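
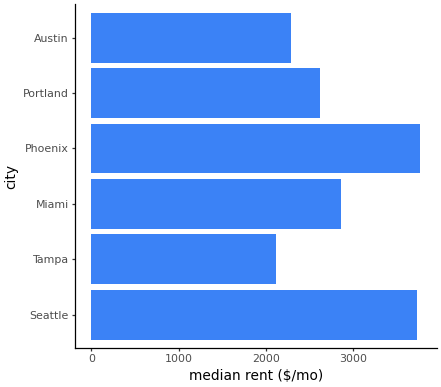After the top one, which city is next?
Seattle

Top 3: Phoenix ≈ 4000, Seattle ≈ 3500, Miami ≈ 3000.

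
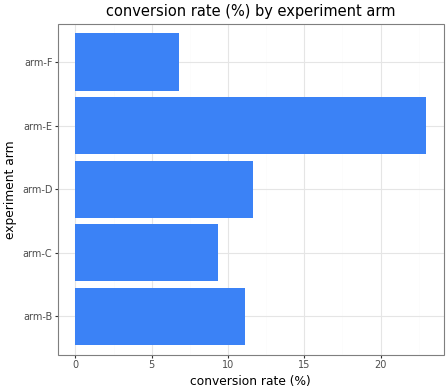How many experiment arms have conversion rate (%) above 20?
Above 20: arm-E.

1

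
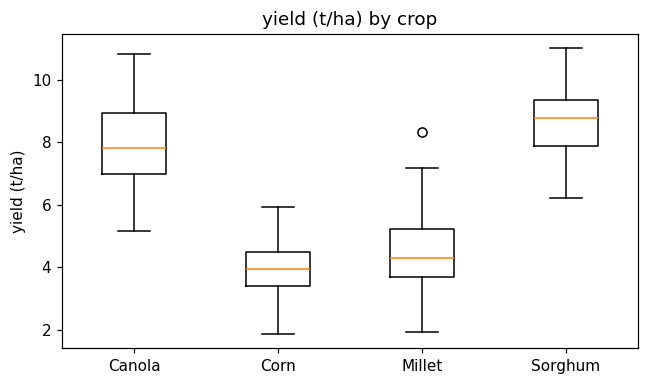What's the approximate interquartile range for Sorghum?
≈ 1.5

Q3 ≈ 9.5, Q1 ≈ 8.0; IQR ≈ 1.5.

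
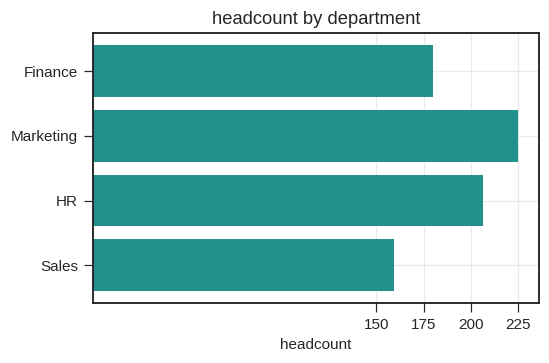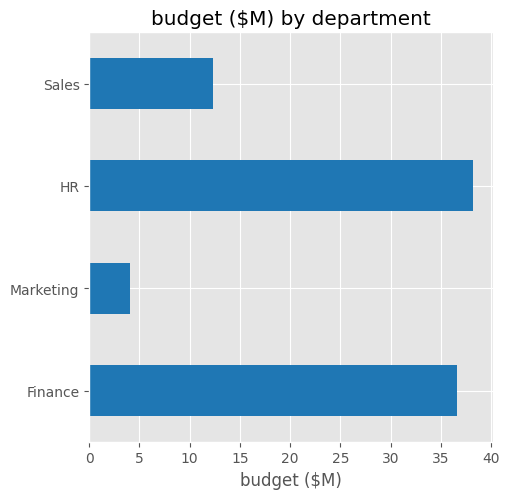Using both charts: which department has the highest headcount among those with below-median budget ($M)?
Chart 2 median budget ($M) ≈ 25; below-median departments: Marketing, Sales. Among those, Marketing has the highest headcount (≈ 225).

Marketing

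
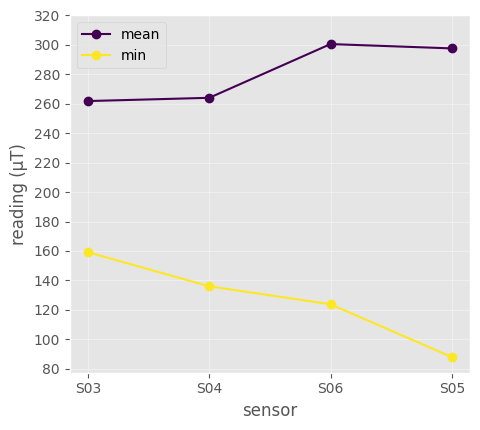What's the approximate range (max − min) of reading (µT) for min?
Max S03 ≈ 160, min S05 ≈ 80; range ≈ 80.

≈ 80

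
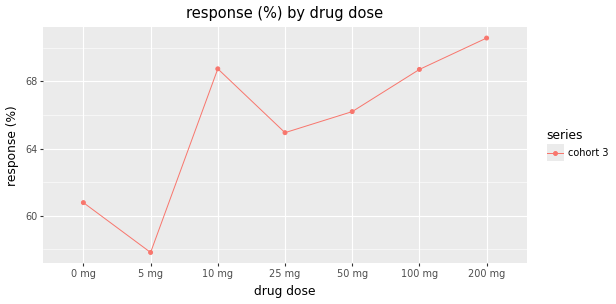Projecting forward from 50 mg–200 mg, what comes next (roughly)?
≈ 72

Last three: 66, 68, 70 → slope ≈ 2/step → next ≈ 72.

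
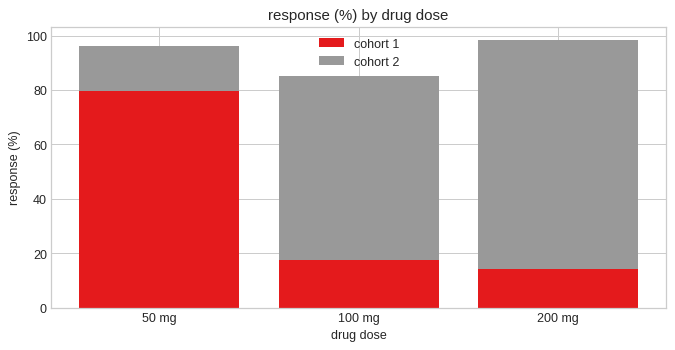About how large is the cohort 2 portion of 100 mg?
≈ 70

cohort 2 top ≈ 90, bottom ≈ 20; segment ≈ 70.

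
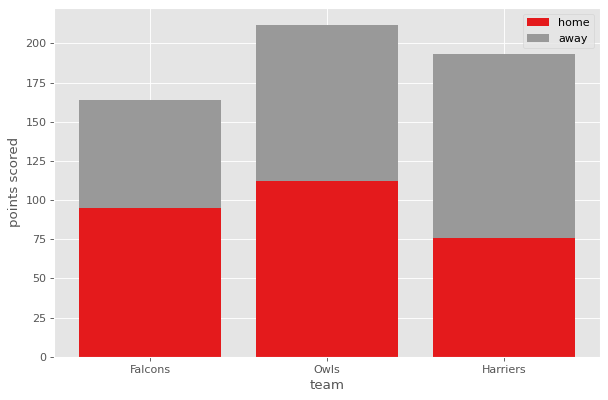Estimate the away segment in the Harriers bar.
away top ≈ 200, bottom ≈ 80; segment ≈ 120.

≈ 120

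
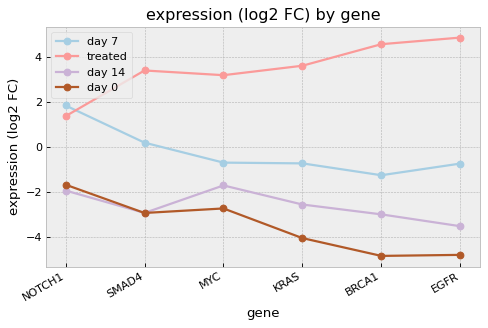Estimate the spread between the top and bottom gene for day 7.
Max NOTCH1 ≈ 2, min BRCA1 ≈ -1; range ≈ 3.

≈ 3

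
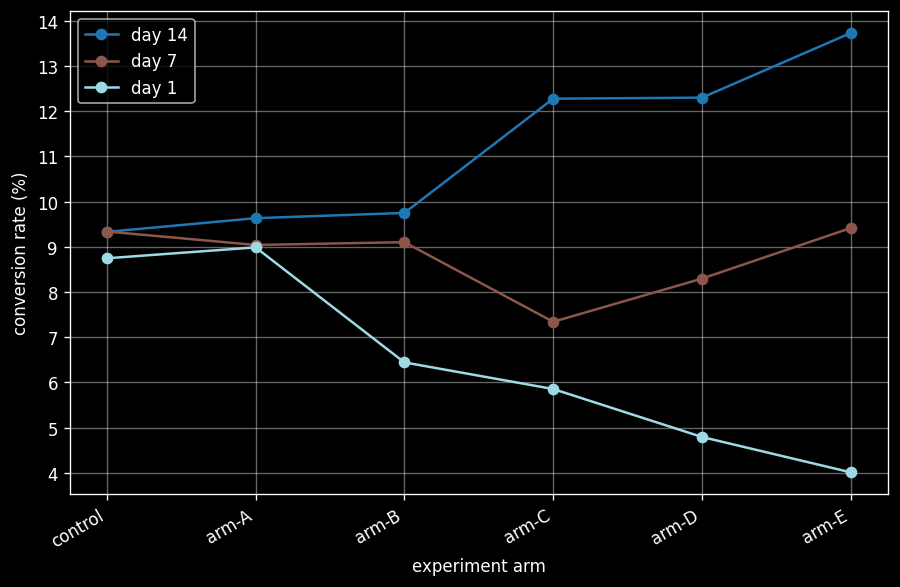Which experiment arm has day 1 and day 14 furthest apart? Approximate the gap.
arm-E, ≈ 10 %

arm-E: day 1 ≈ 4, day 14 ≈ 14 → gap ≈ 10. Next-largest (arm-D) is only ≈ 7.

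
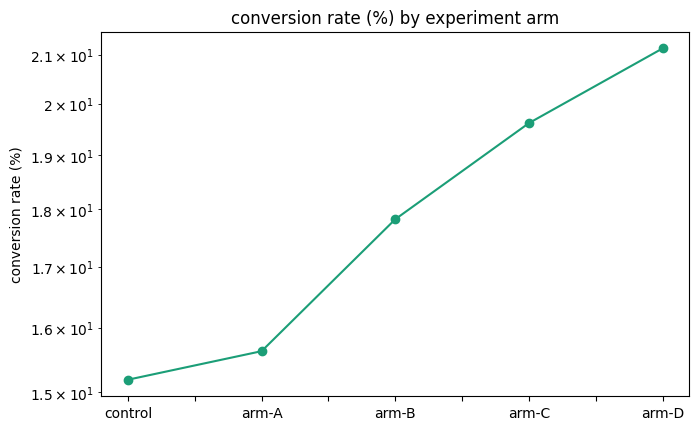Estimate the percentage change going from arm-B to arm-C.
≈ +8.3%

arm-B ≈ 18.0, arm-C ≈ 19.5; (19.5 − 18.0) / 18.0 ≈ +8.3%.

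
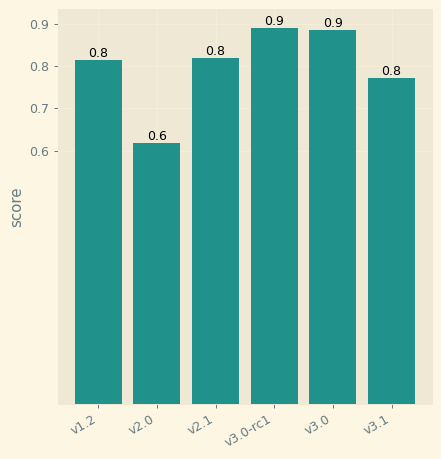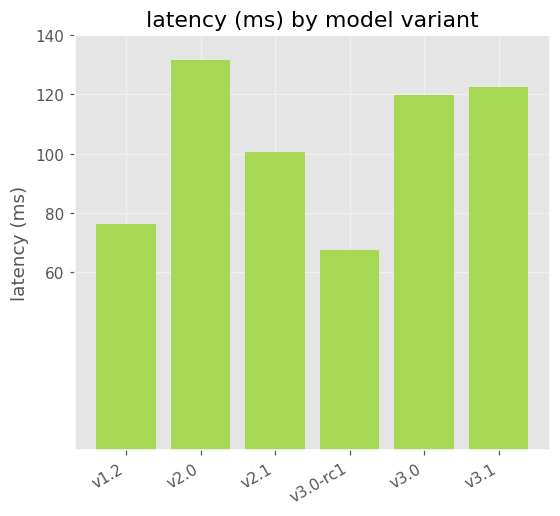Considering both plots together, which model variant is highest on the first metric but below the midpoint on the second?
Chart 2 median latency (ms) ≈ 120; below-median model variants: v1.2, v2.1, v3.0-rc1. Among those, v3.0-rc1 has the highest score (≈ 0.9).

v3.0-rc1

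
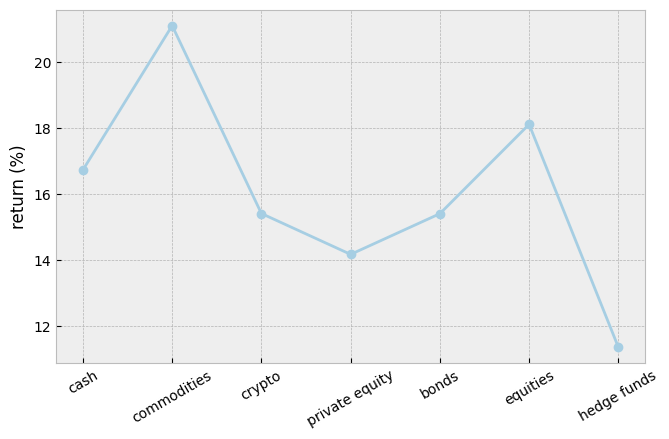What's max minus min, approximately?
Max commodities ≈ 21, min hedge funds ≈ 11; range ≈ 10.

≈ 10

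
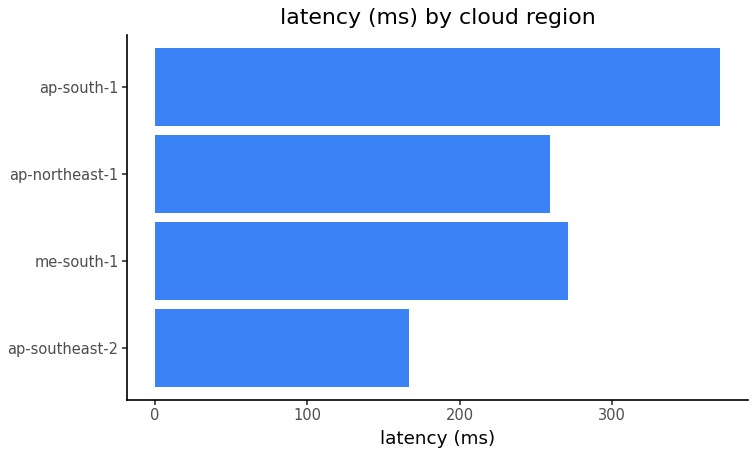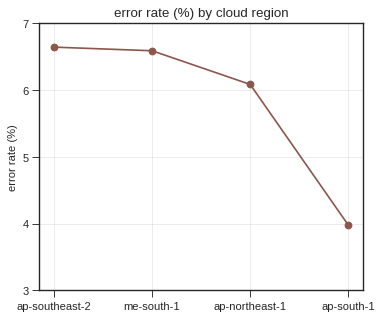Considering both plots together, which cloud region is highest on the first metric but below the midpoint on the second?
Chart 2 median error rate (%) ≈ 6; below-median cloud regions: ap-northeast-1, ap-south-1. Among those, ap-south-1 has the highest latency (ms) (≈ 350).

ap-south-1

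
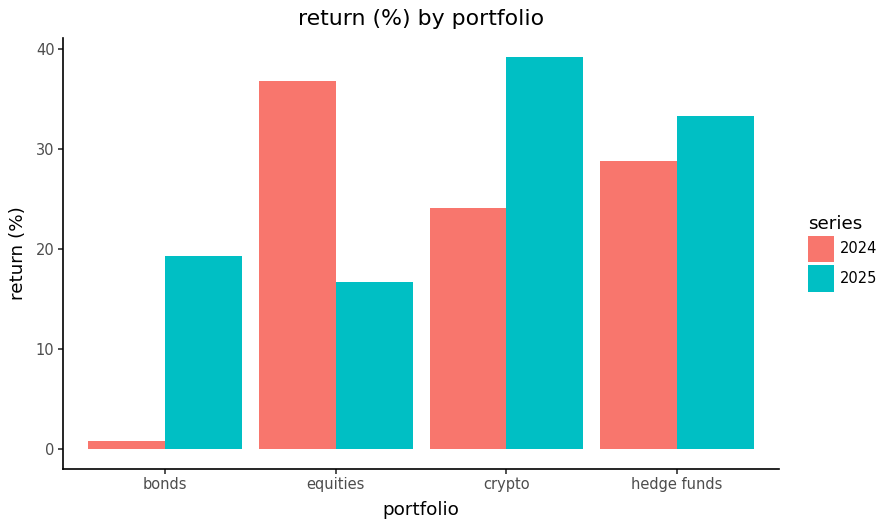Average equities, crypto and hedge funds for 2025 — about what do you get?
(15 + 40 + 35) / 3 ≈ 30.

≈ 30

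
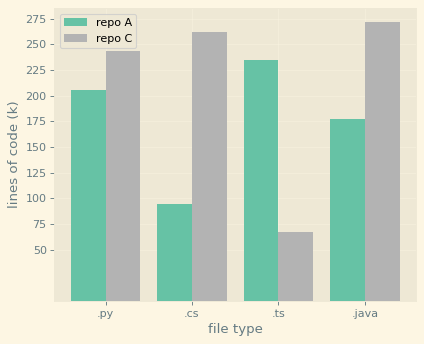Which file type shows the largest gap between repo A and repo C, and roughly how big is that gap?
.cs: repo A ≈ 100, repo C ≈ 275 → gap ≈ 175. Next-largest (.ts) is only ≈ 150.

.cs, ≈ 175 k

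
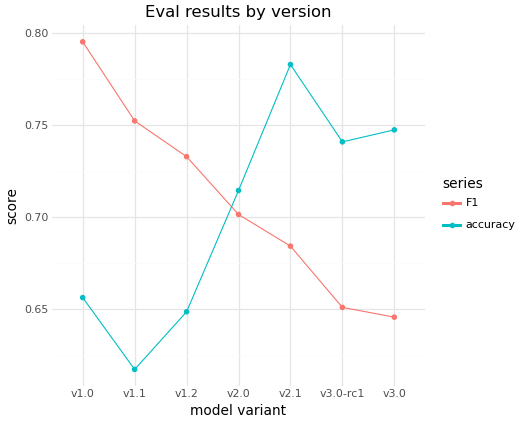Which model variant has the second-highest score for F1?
v1.1

Top 3 for F1: v1.0 ≈ 0.80, v1.1 ≈ 0.76, v1.2 ≈ 0.74.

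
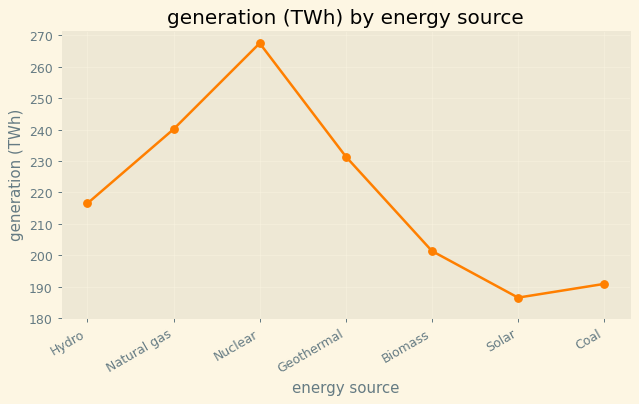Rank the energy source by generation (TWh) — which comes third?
Geothermal

Top 4: Nuclear ≈ 270, Natural gas ≈ 240, Geothermal ≈ 230, Hydro ≈ 220.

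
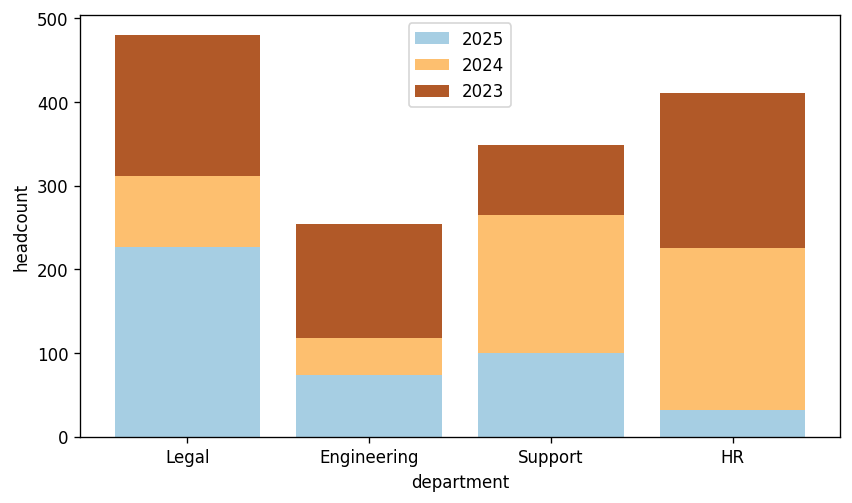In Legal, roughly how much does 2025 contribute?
≈ 250

2025 top ≈ 250, bottom ≈ 0; segment ≈ 250.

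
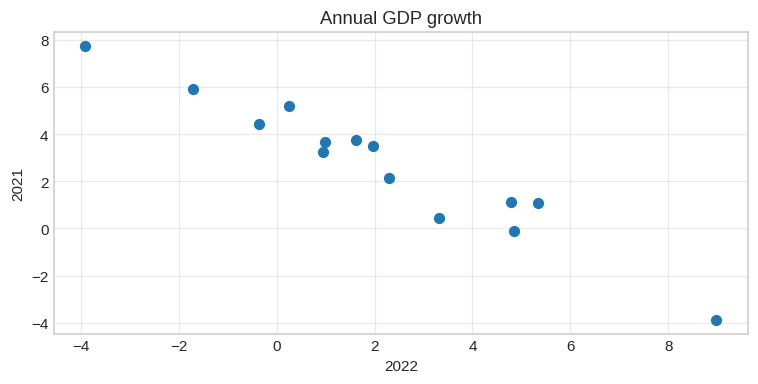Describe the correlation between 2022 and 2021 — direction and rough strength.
negative, strong

Points are negatively correlated; strong (|r| ≈ 1.0).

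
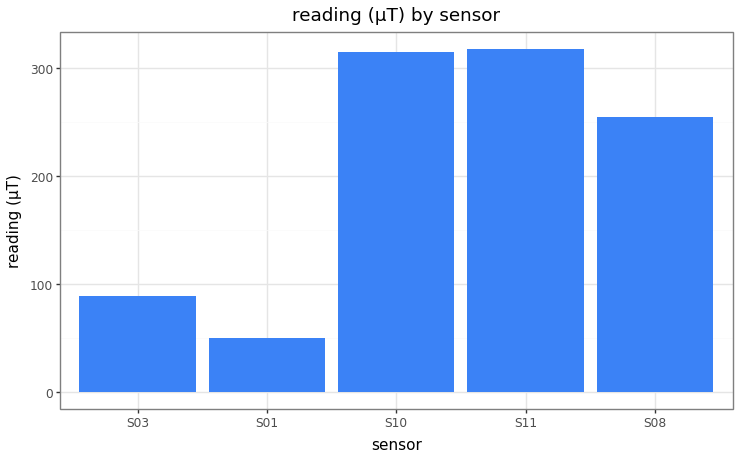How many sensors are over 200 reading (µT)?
Above 200: S10, S11, S08.

3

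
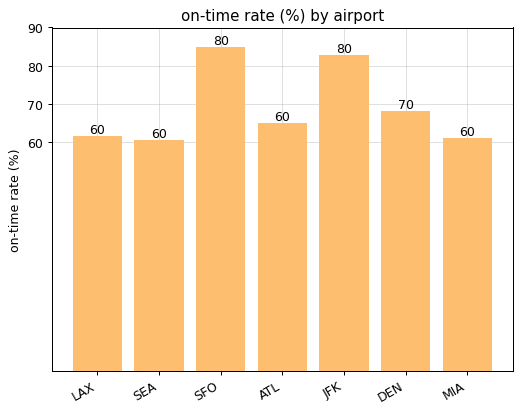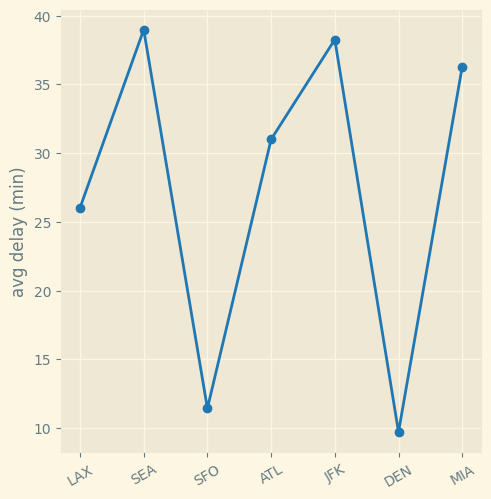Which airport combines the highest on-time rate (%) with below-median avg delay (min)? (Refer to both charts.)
SFO

Chart 2 median avg delay (min) ≈ 30; below-median airports: LAX, SFO, DEN. Among those, SFO has the highest on-time rate (%) (≈ 80).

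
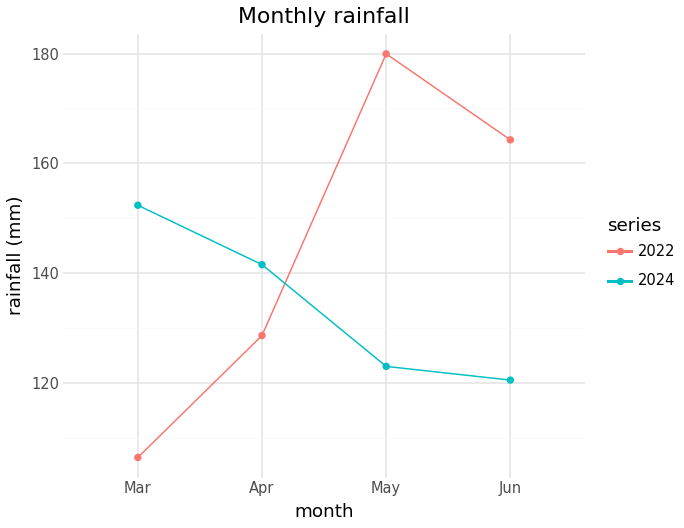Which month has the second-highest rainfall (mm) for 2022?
Jun

Top 3 for 2022: May ≈ 180, Jun ≈ 160, Apr ≈ 130.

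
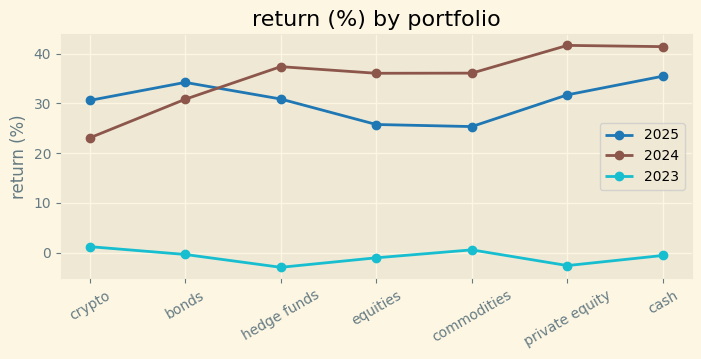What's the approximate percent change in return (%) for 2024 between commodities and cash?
≈ +14.3%

commodities ≈ 35, cash ≈ 40; (40 − 35) / 35 ≈ +14.3%.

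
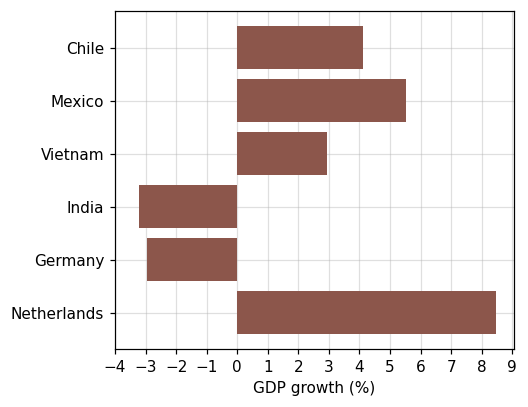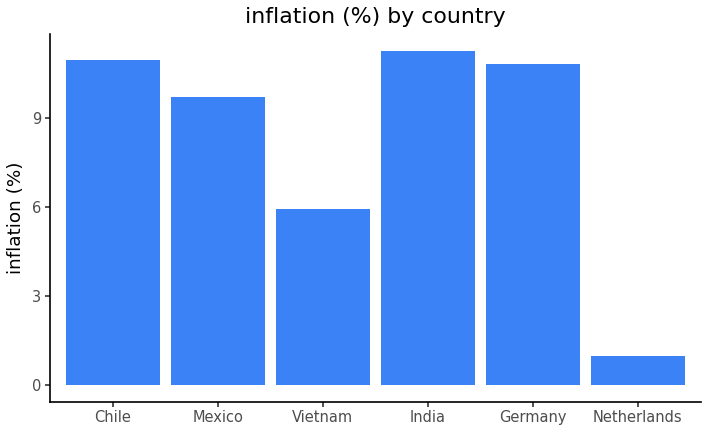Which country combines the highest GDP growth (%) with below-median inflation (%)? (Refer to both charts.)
Netherlands

Chart 2 median inflation (%) ≈ 10; below-median countries: Mexico, Vietnam, Netherlands. Among those, Netherlands has the highest GDP growth (%) (≈ 8).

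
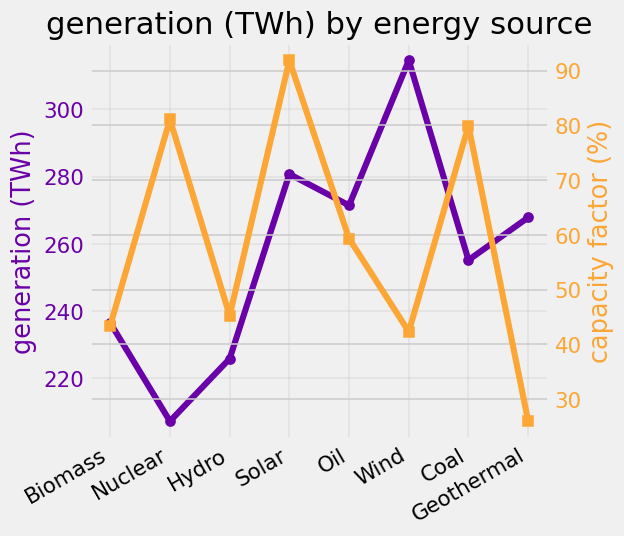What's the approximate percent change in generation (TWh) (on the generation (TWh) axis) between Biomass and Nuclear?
≈ -12.5%

Biomass ≈ 240, Nuclear ≈ 210; (210 − 240) / 240 ≈ -12.5%.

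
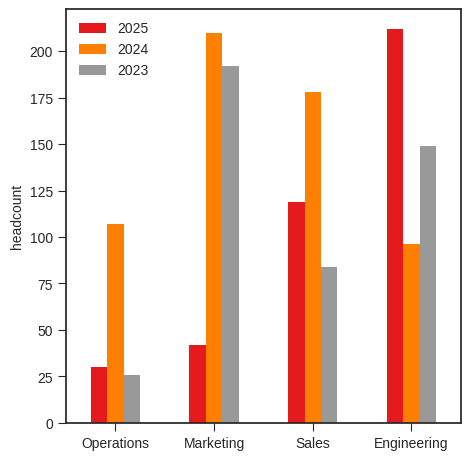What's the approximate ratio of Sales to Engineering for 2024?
Sales ≈ 180, Engineering ≈ 100; 180/100 ≈ 1.8.

≈ 1.8×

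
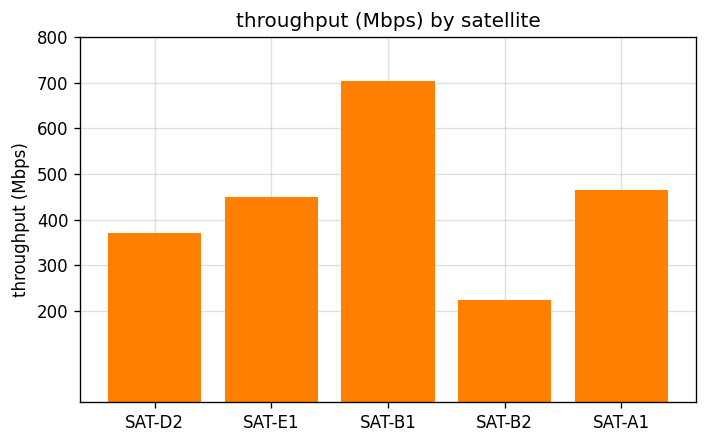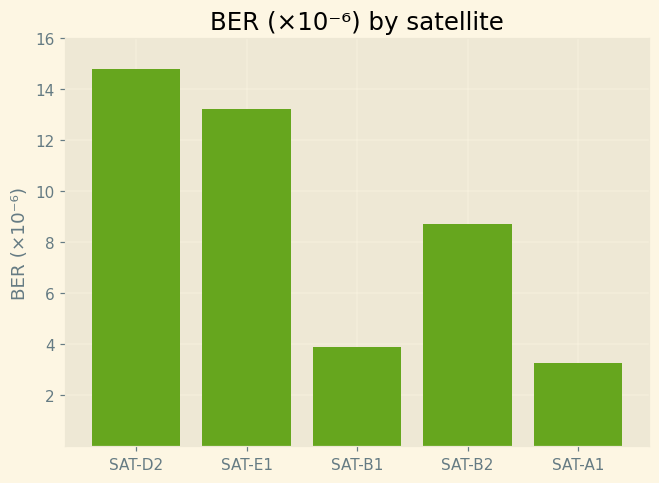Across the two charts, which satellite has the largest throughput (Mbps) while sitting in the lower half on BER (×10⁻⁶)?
Chart 2 median BER (×10⁻⁶) ≈ 8; below-median satellites: SAT-B1, SAT-A1. Among those, SAT-B1 has the highest throughput (Mbps) (≈ 700).

SAT-B1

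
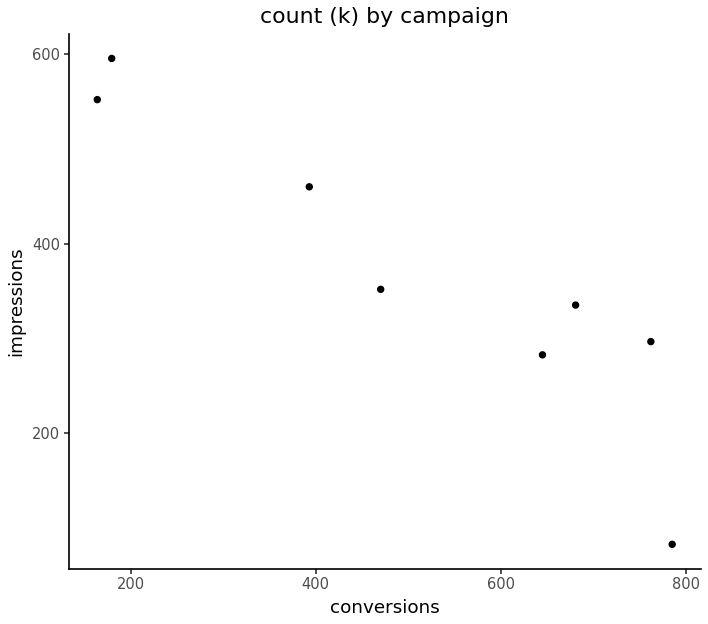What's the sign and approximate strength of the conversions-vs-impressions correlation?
Points are negatively correlated; strong (|r| ≈ 0.9).

negative, strong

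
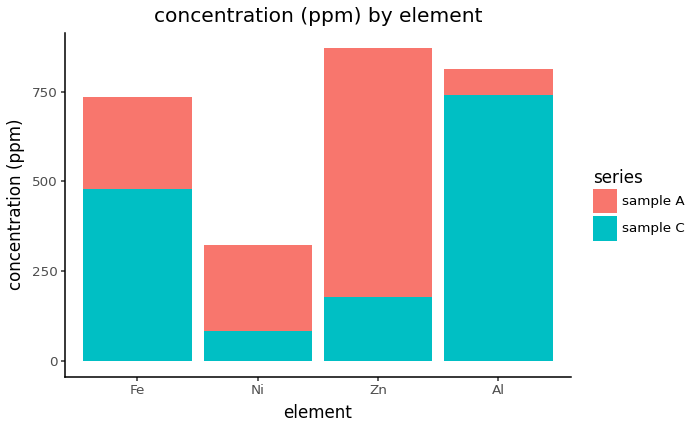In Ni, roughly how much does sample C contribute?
sample C top ≈ 100, bottom ≈ 0; segment ≈ 100.

≈ 100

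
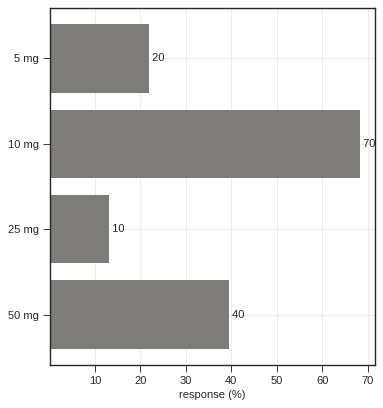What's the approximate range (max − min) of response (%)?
≈ 60

Max 10 mg ≈ 70, min 25 mg ≈ 10; range ≈ 60.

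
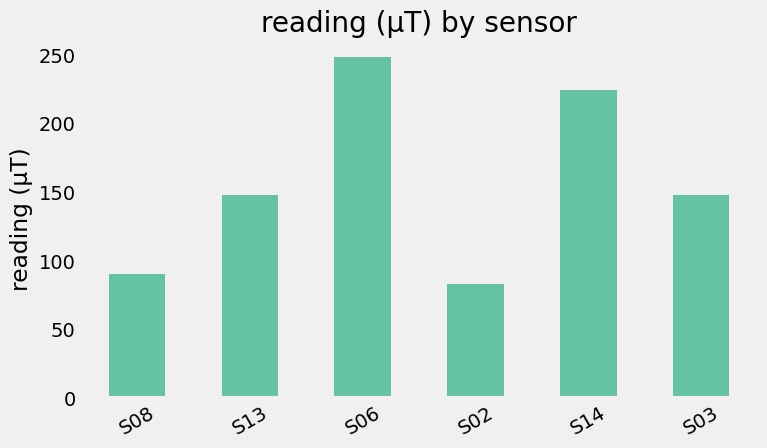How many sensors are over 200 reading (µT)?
2

Above 200: S06, S14.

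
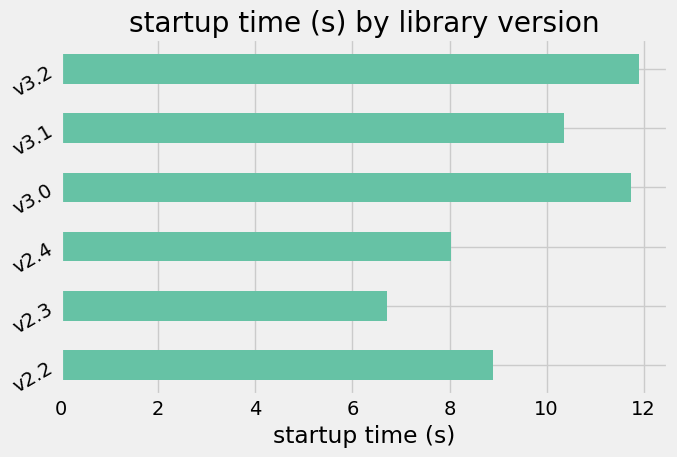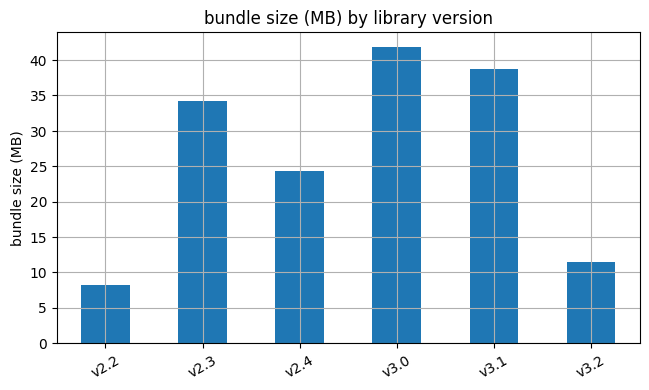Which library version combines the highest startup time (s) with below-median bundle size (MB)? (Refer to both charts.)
Chart 2 median bundle size (MB) ≈ 30; below-median library versions: v2.2, v2.4, v3.2. Among those, v3.2 has the highest startup time (s) (≈ 12).

v3.2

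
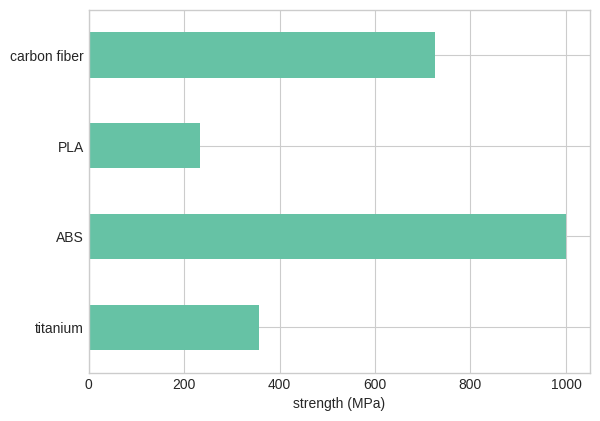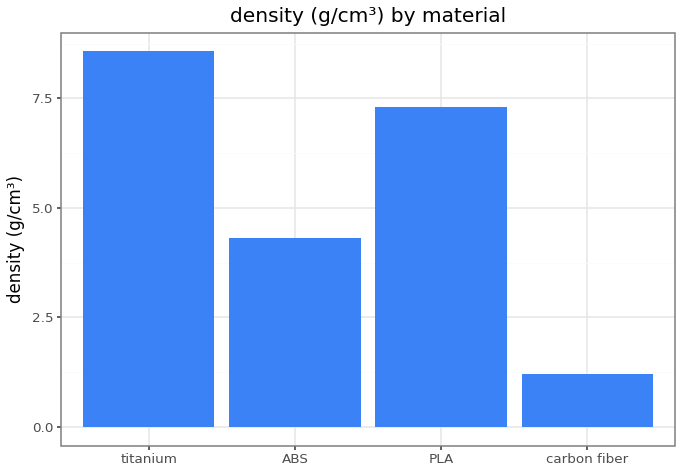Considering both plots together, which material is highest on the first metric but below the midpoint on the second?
ABS

Chart 2 median density (g/cm³) ≈ 6; below-median materials: ABS, carbon fiber. Among those, ABS has the highest strength (MPa) (≈ 1000).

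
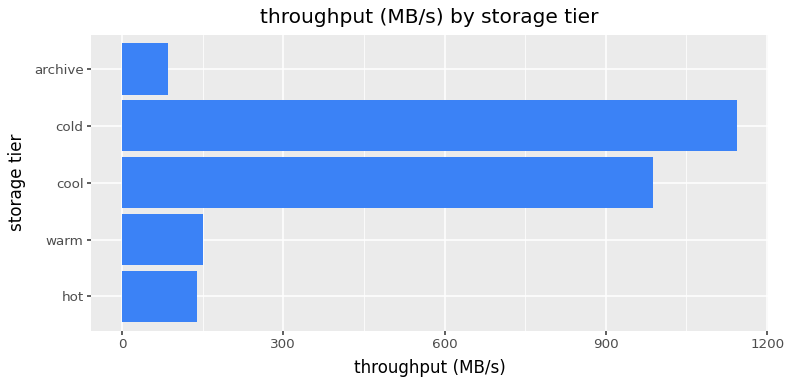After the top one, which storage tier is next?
cool

Top 3: cold ≈ 1100, cool ≈ 1000, warm ≈ 200.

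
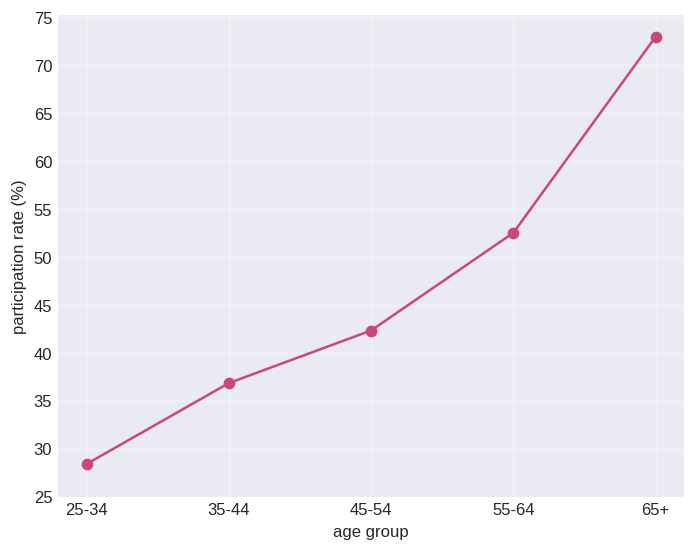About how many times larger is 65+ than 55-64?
65+ ≈ 75, 55-64 ≈ 55; 75/55 ≈ 1.36.

≈ 1.36×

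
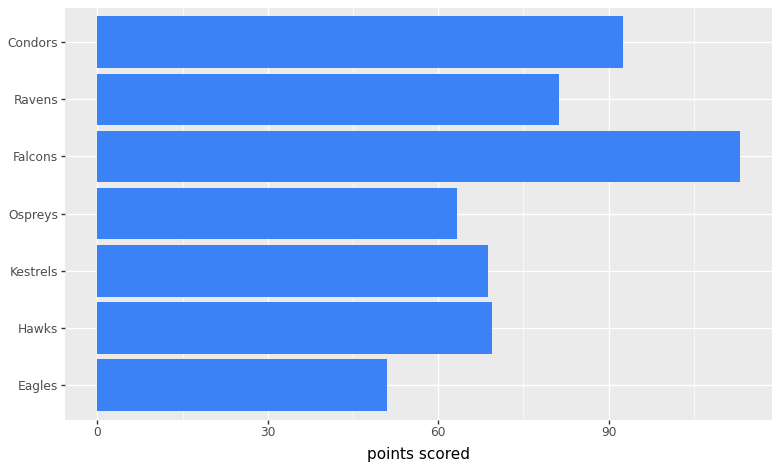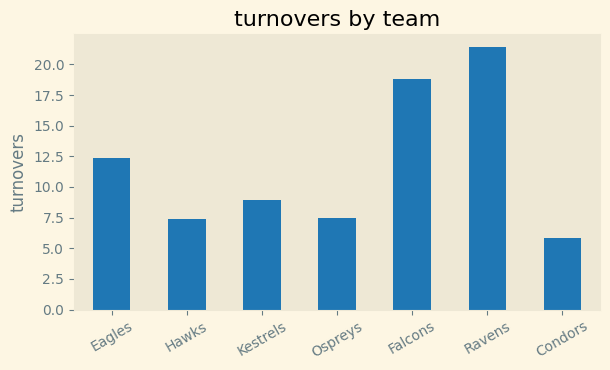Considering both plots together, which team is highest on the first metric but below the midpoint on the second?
Chart 2 median turnovers ≈ 8; below-median teams: Hawks, Ospreys, Condors. Among those, Condors has the highest points scored (≈ 100).

Condors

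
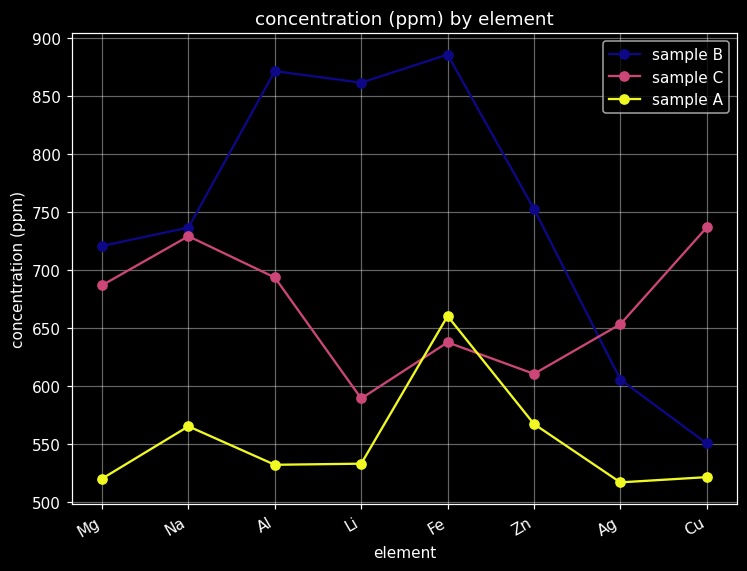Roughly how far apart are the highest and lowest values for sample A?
Max Fe ≈ 650, min Ag ≈ 500; range ≈ 150.

≈ 150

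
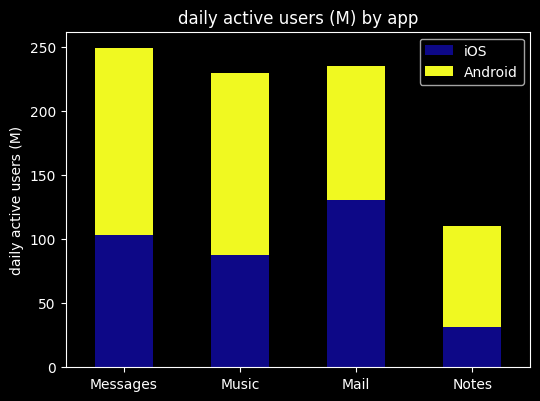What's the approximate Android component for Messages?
Android top ≈ 250, bottom ≈ 100; segment ≈ 150.

≈ 150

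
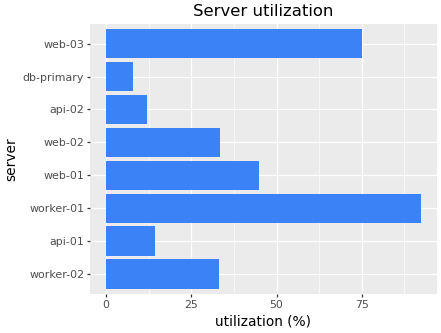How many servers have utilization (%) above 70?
2

Above 70: worker-01, web-03.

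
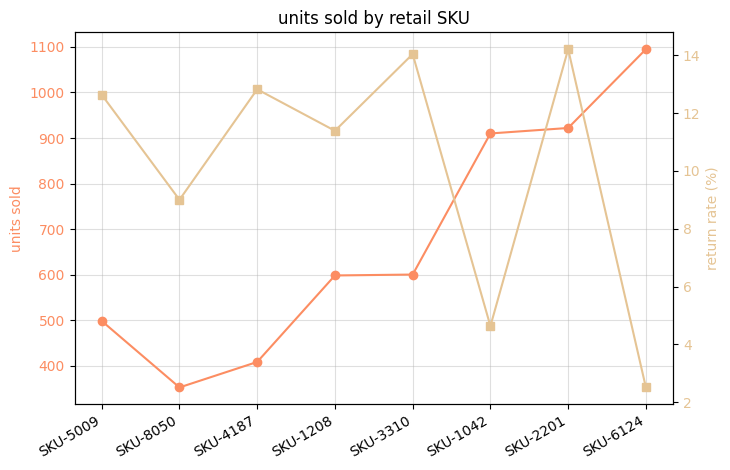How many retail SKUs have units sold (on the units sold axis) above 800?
3

Above 800: SKU-1042, SKU-2201, SKU-6124.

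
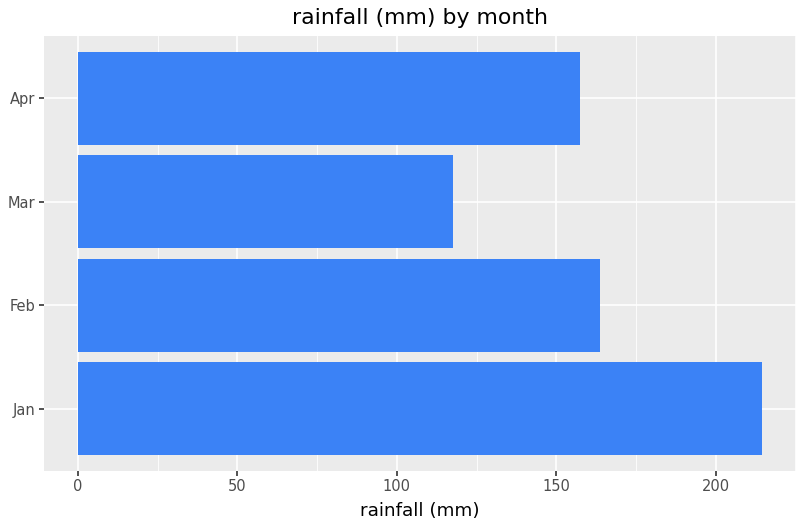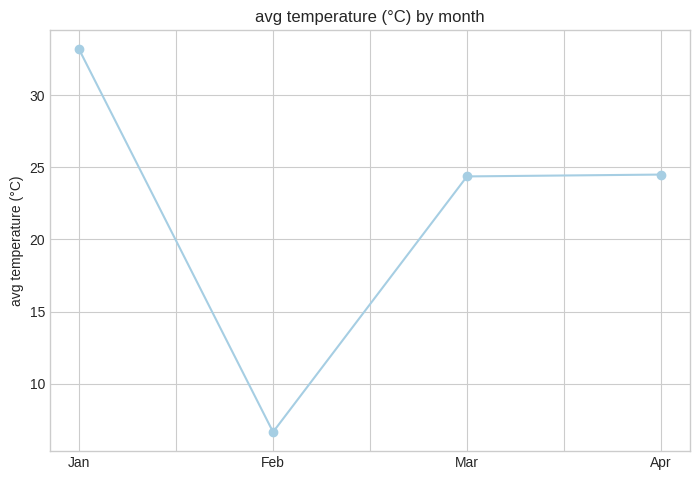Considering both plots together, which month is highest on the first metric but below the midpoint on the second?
Feb

Chart 2 median avg temperature (°C) ≈ 25; below-median months: Feb, Mar. Among those, Feb has the highest rainfall (mm) (≈ 160).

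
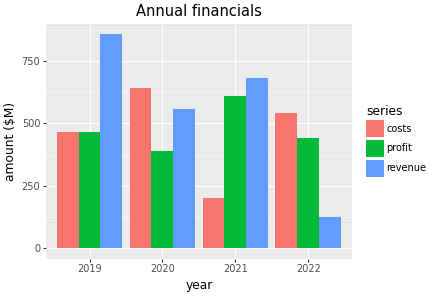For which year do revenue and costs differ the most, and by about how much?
2021: revenue ≈ 700, costs ≈ 200 → gap ≈ 500. Next-largest (2022) is only ≈ 400.

2021, ≈ 500 $M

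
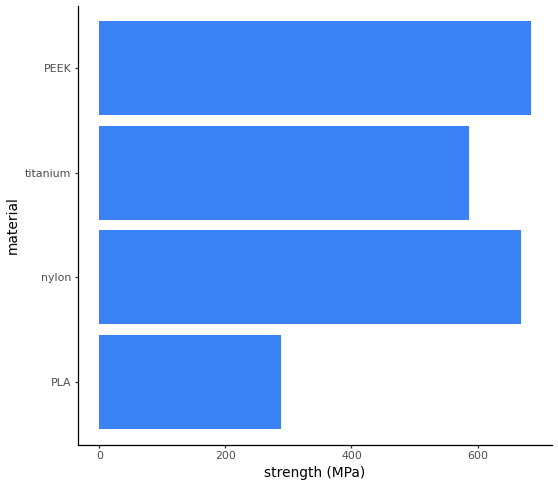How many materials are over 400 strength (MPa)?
3

Above 400: nylon, titanium, PEEK.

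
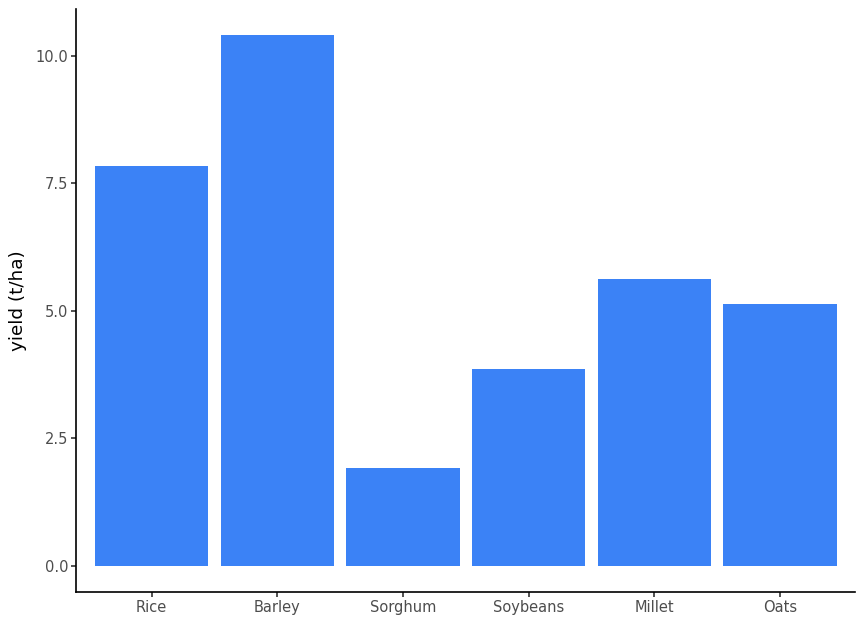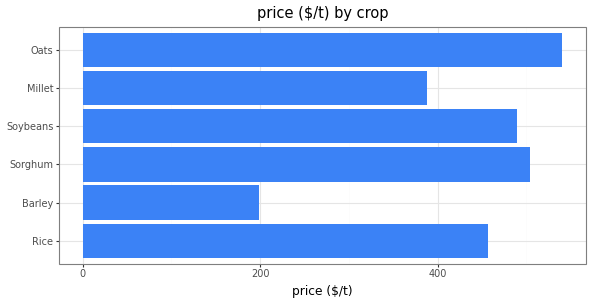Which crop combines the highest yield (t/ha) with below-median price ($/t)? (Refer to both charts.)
Barley

Chart 2 median price ($/t) ≈ 450; below-median crops: Rice, Barley, Millet. Among those, Barley has the highest yield (t/ha) (≈ 10).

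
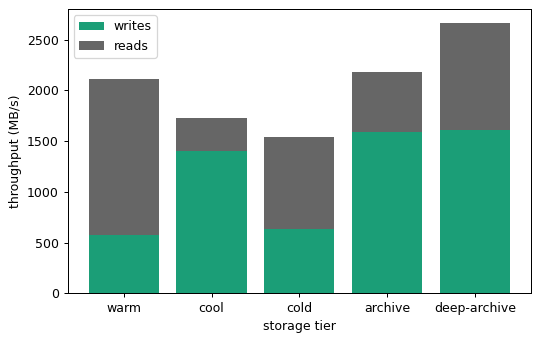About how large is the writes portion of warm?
writes top ≈ 500, bottom ≈ 0; segment ≈ 500.

≈ 500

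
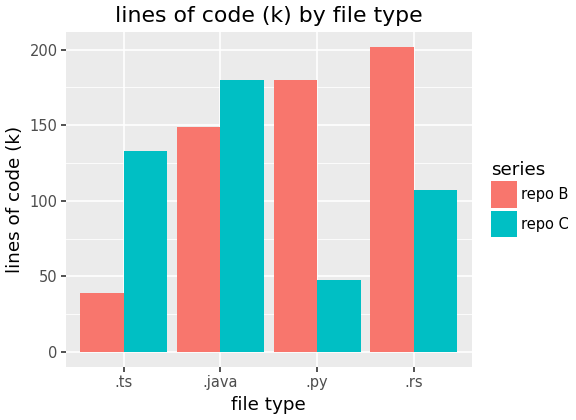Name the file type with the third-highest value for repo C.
Top 4 for repo C: .java ≈ 180, .ts ≈ 140, .rs ≈ 100, .py ≈ 40.

.rs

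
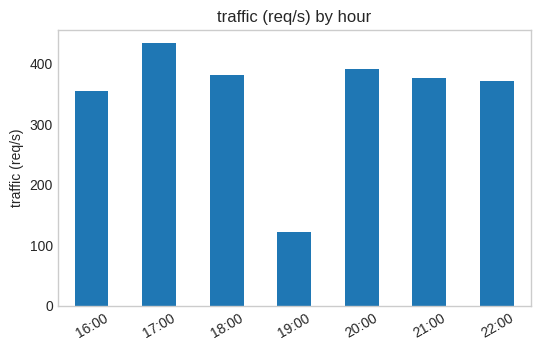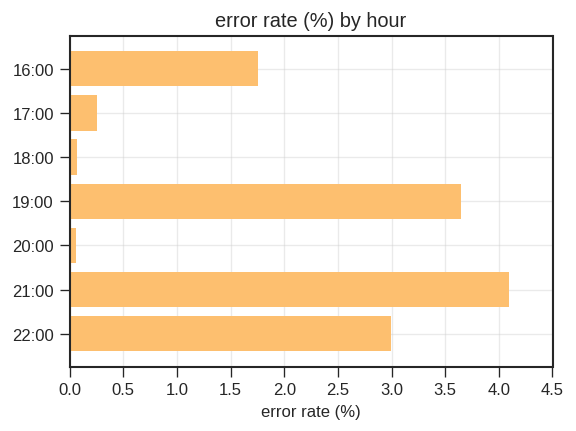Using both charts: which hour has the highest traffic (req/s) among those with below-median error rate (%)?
Chart 2 median error rate (%) ≈ 2; below-median hours: 17:00, 18:00, 20:00. Among those, 17:00 has the highest traffic (req/s) (≈ 450).

17:00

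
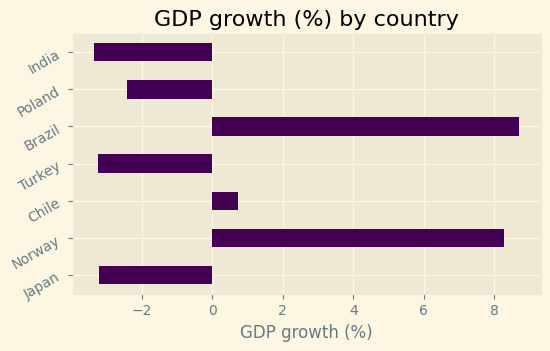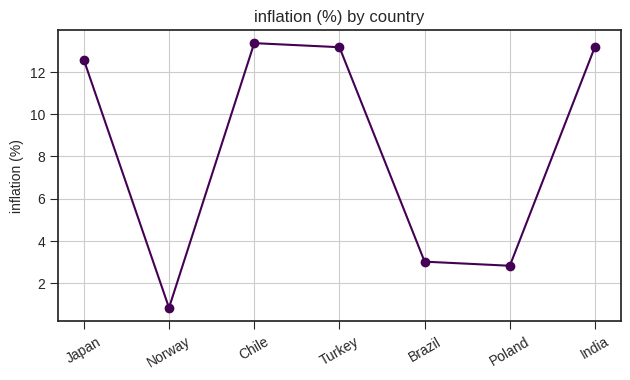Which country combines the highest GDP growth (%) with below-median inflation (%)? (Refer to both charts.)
Chart 2 median inflation (%) ≈ 12; below-median countries: Norway, Brazil, Poland. Among those, Brazil has the highest GDP growth (%) (≈ 9).

Brazil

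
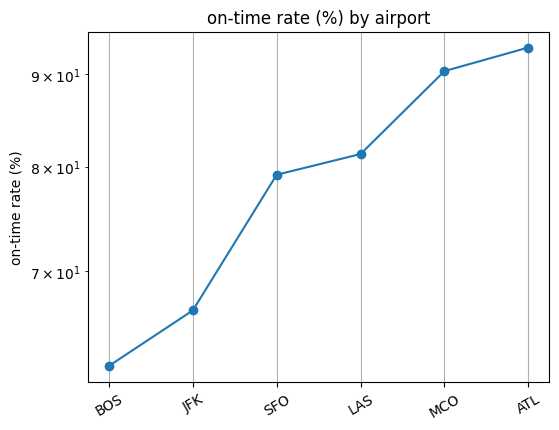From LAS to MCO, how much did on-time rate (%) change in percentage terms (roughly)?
≈ +12.5%

LAS ≈ 80, MCO ≈ 90; (90 − 80) / 80 ≈ +12.5%.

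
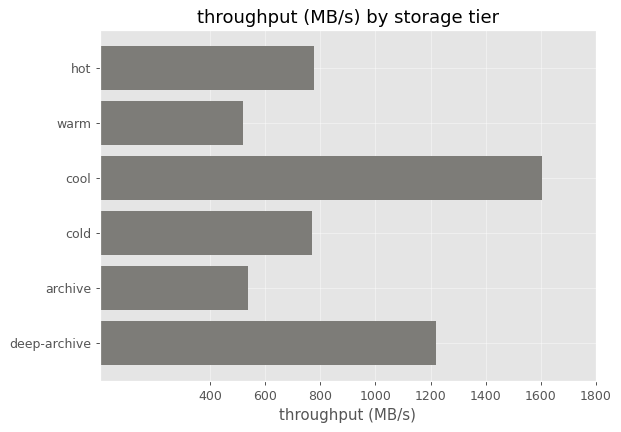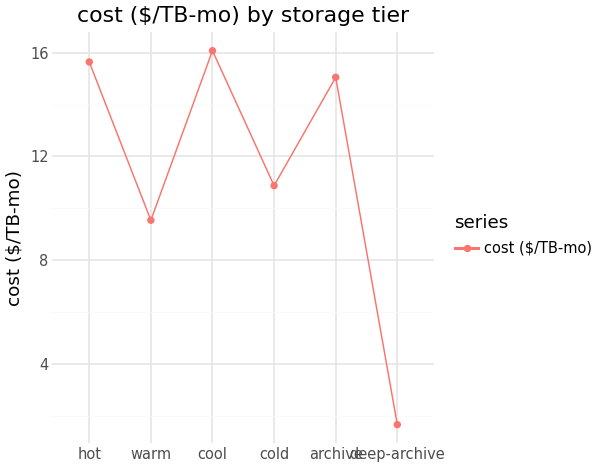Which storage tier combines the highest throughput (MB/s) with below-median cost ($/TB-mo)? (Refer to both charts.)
Chart 2 median cost ($/TB-mo) ≈ 12; below-median storage tiers: warm, cold, deep-archive. Among those, deep-archive has the highest throughput (MB/s) (≈ 1200).

deep-archive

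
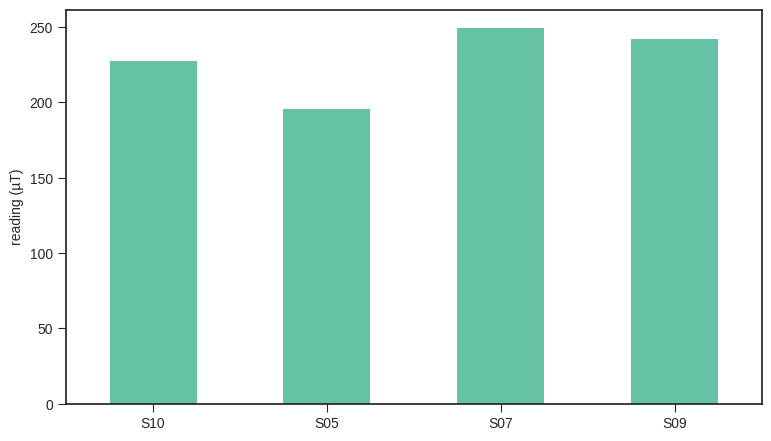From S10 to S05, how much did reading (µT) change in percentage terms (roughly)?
≈ -11.1%

S10 ≈ 225, S05 ≈ 200; (200 − 225) / 225 ≈ -11.1%.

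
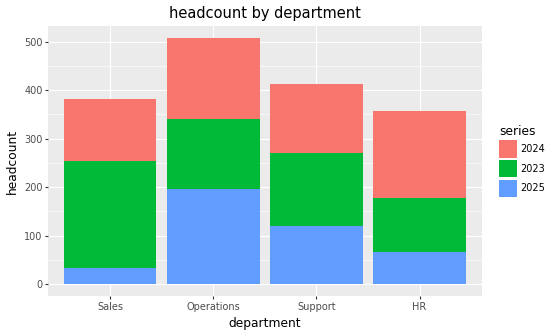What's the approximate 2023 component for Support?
2023 top ≈ 250, bottom ≈ 100; segment ≈ 150.

≈ 150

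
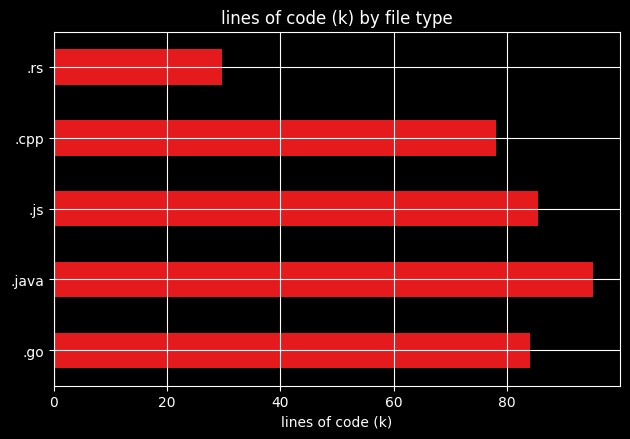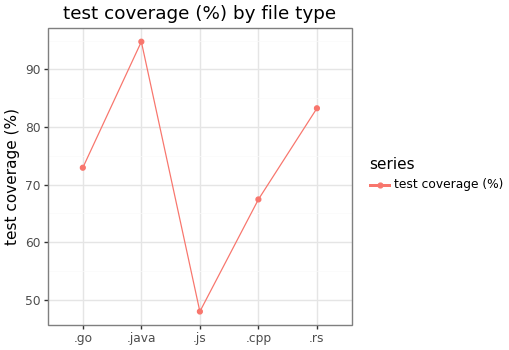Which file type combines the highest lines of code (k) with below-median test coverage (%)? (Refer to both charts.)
Chart 2 median test coverage (%) ≈ 70; below-median file types: .js, .cpp. Among those, .js has the highest lines of code (k) (≈ 90).

.js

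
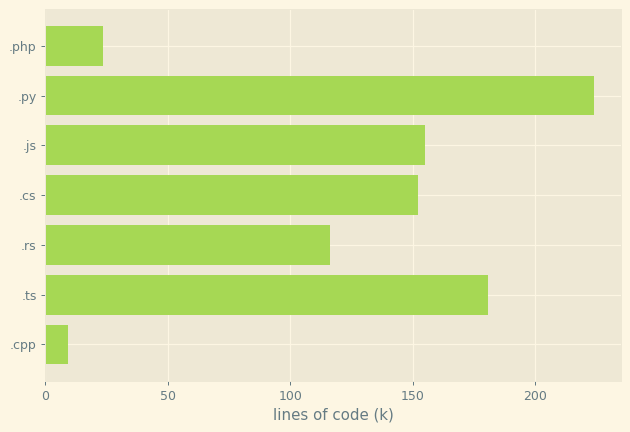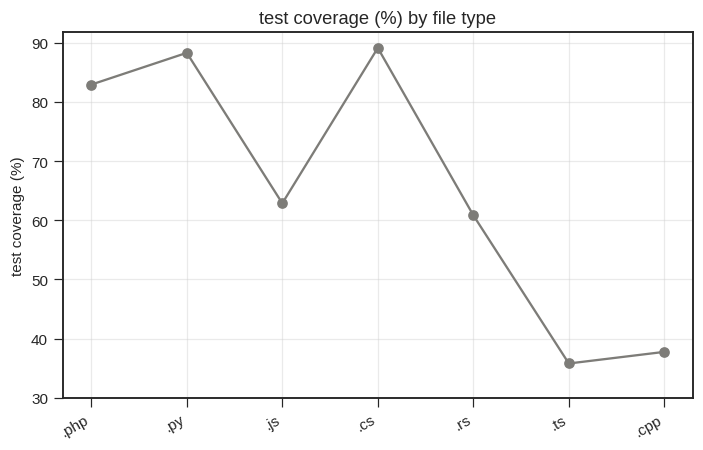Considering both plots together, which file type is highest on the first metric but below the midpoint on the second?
.ts

Chart 2 median test coverage (%) ≈ 60; below-median file types: .rs, .ts, .cpp. Among those, .ts has the highest lines of code (k) (≈ 175).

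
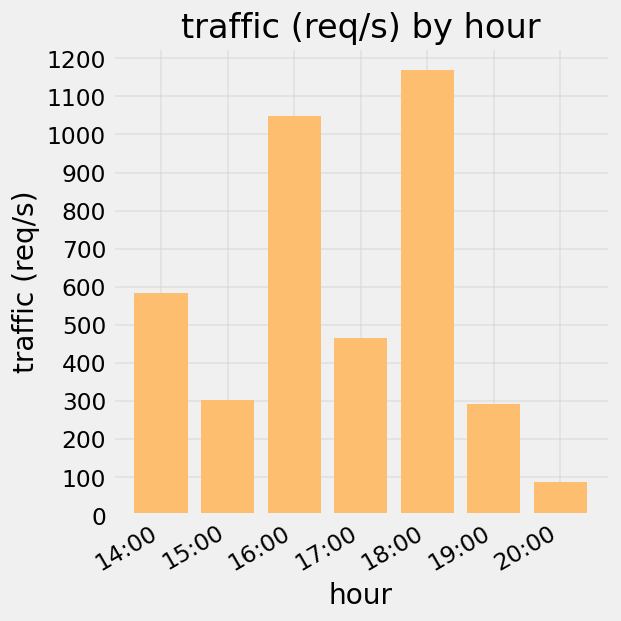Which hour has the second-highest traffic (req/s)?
Top 3: 18:00 ≈ 1200, 16:00 ≈ 1000, 14:00 ≈ 600.

16:00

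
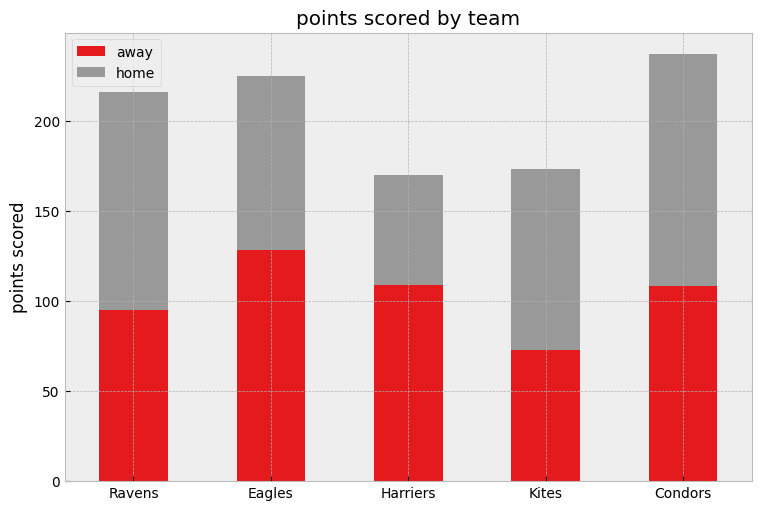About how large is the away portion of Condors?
away top ≈ 100, bottom ≈ 0; segment ≈ 100.

≈ 100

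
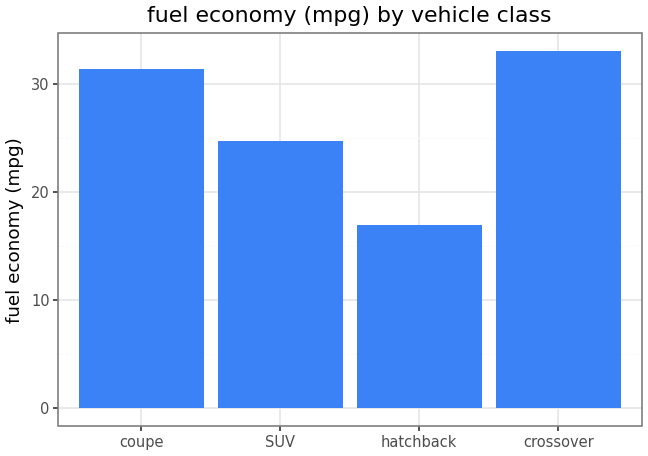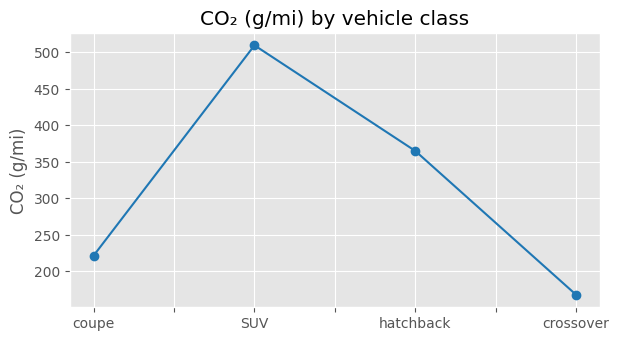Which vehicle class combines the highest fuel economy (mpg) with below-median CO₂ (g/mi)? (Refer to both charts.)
Chart 2 median CO₂ (g/mi) ≈ 300; below-median vehicle classes: coupe, crossover. Among those, crossover has the highest fuel economy (mpg) (≈ 35).

crossover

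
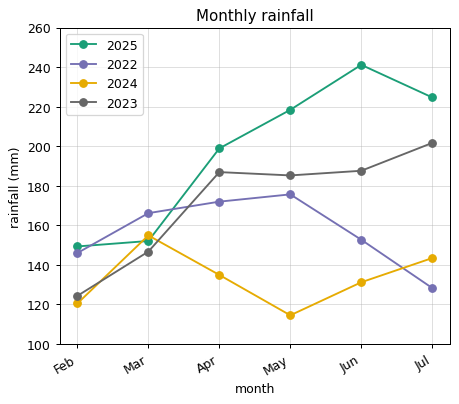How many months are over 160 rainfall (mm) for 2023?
Above 160: Apr, May, Jun, Jul.

4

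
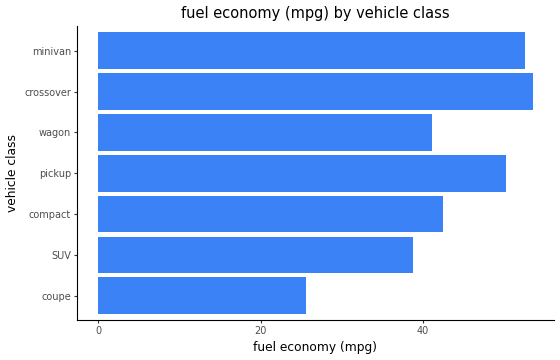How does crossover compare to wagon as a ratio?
≈ 1.38×

crossover ≈ 55, wagon ≈ 40; 55/40 ≈ 1.38.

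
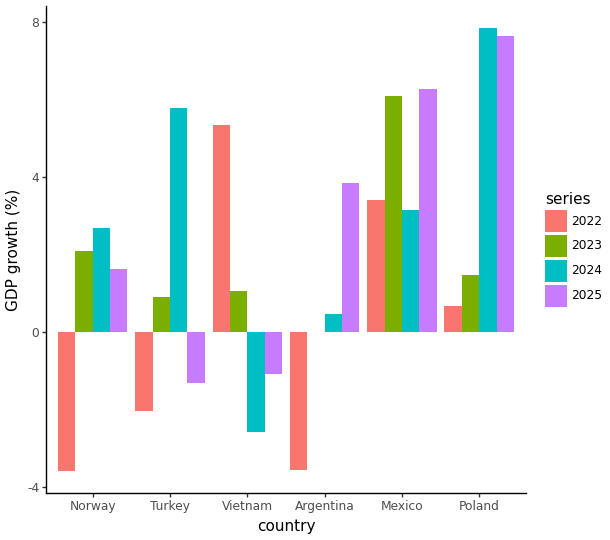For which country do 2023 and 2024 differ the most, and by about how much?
Poland, ≈ 7 %

Poland: 2023 ≈ 1, 2024 ≈ 8 → gap ≈ 7. Next-largest (Turkey) is only ≈ 5.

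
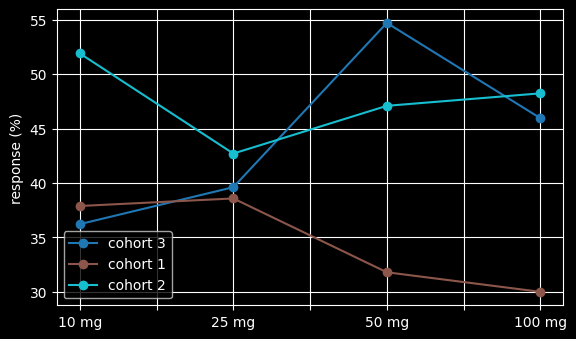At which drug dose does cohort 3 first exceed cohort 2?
50 mg

25 mg: cohort 3 ≈ 40 vs cohort 2 ≈ 45 (not yet); 50 mg: cohort 3 ≈ 55 vs cohort 2 ≈ 45 (first crossover).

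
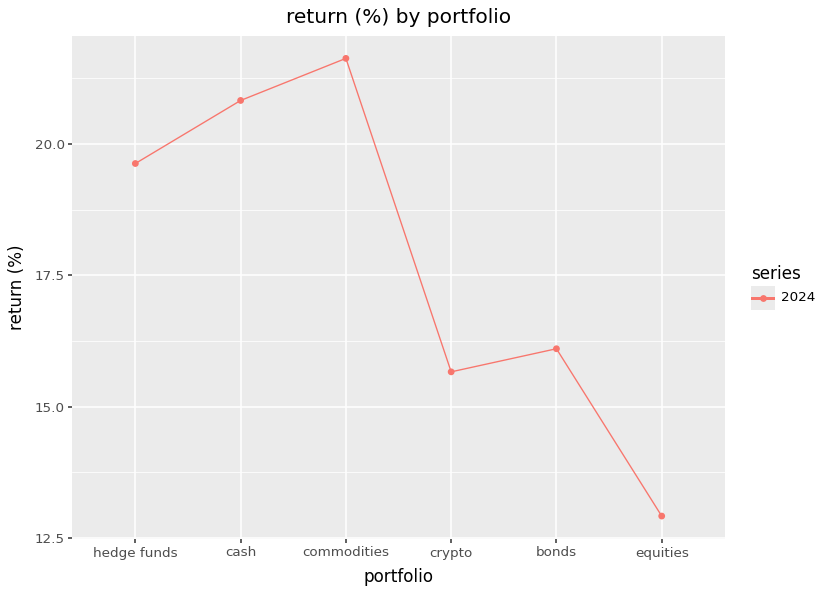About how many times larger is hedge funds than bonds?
≈ 1.25×

hedge funds ≈ 20, bonds ≈ 16; 20/16 ≈ 1.25.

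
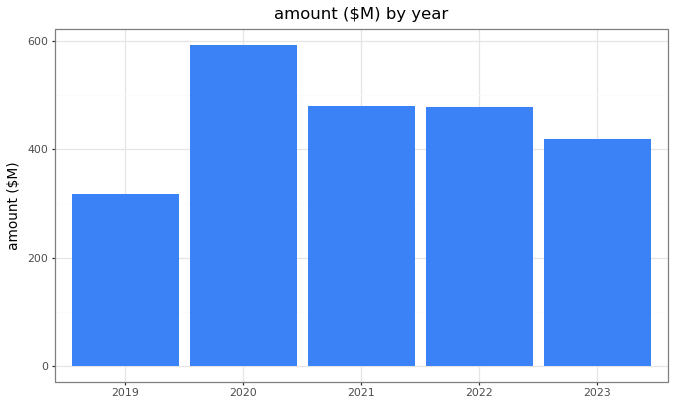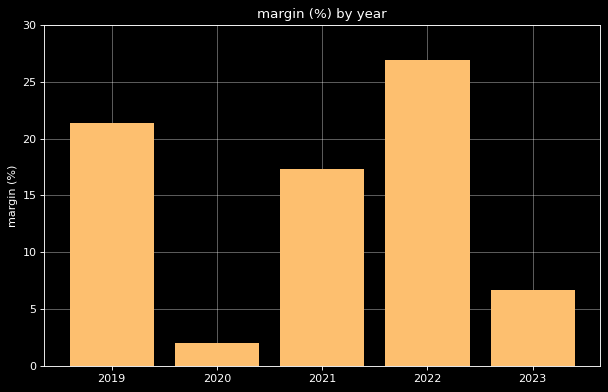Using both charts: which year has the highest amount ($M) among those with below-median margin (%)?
2020

Chart 2 median margin (%) ≈ 15; below-median years: 2020, 2023. Among those, 2020 has the highest amount ($M) (≈ 600).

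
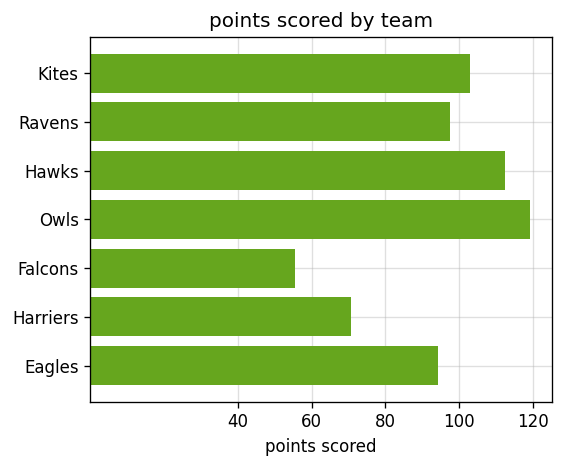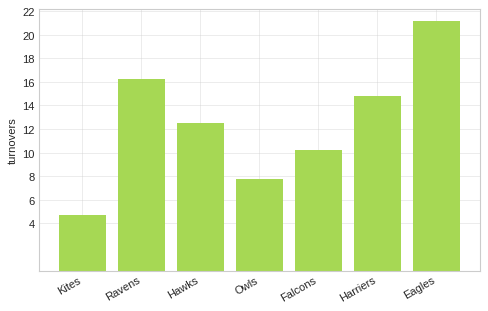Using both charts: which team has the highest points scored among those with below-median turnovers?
Owls

Chart 2 median turnovers ≈ 12; below-median teams: Kites, Owls, Falcons. Among those, Owls has the highest points scored (≈ 120).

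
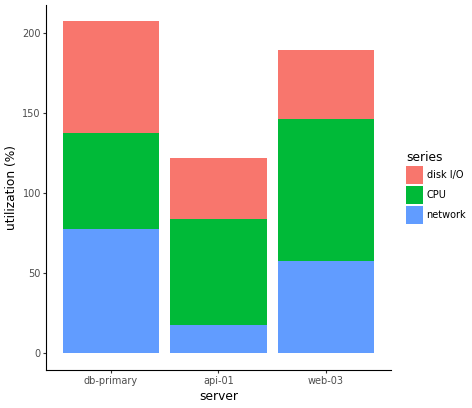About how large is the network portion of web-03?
≈ 60

network top ≈ 60, bottom ≈ 0; segment ≈ 60.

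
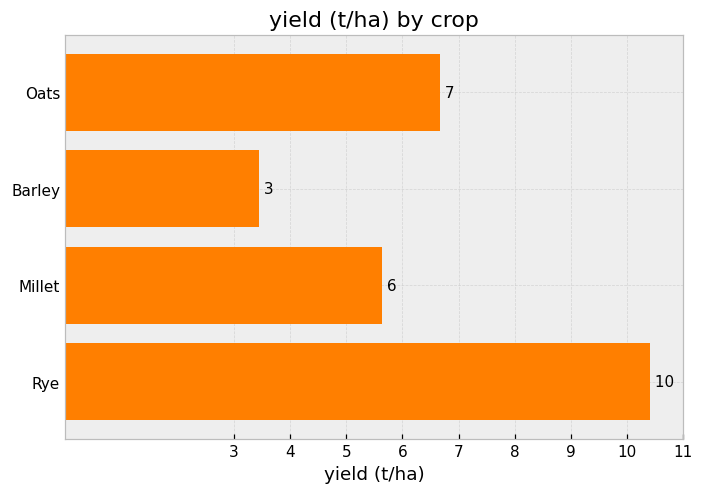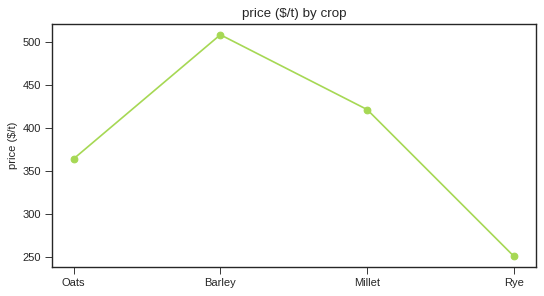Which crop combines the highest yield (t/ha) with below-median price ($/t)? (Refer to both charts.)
Chart 2 median price ($/t) ≈ 400; below-median crops: Oats, Rye. Among those, Rye has the highest yield (t/ha) (≈ 10).

Rye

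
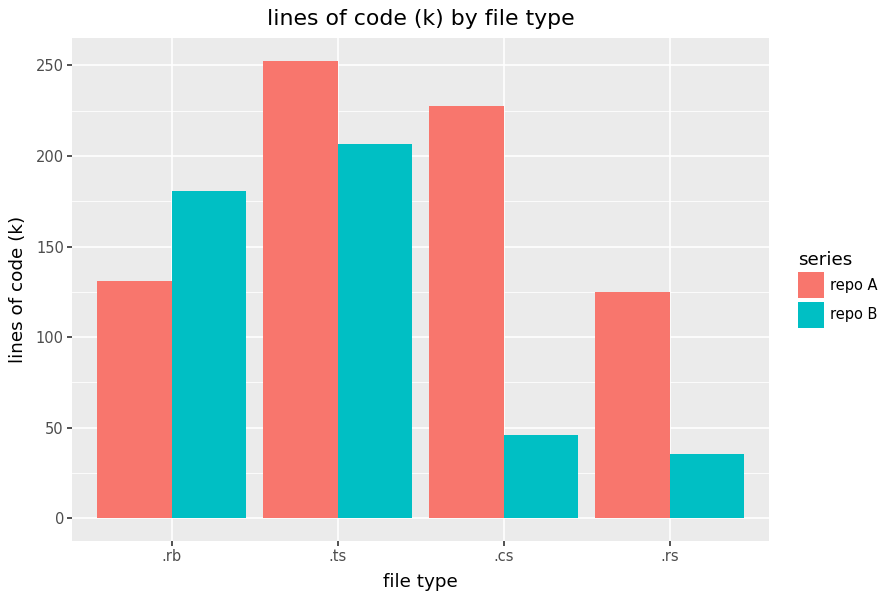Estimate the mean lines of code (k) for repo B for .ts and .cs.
≈ 125

(200 + 50) / 2 ≈ 125.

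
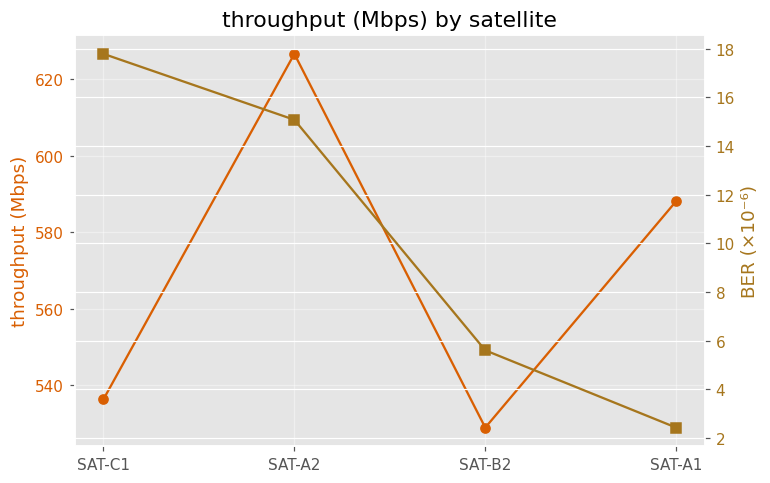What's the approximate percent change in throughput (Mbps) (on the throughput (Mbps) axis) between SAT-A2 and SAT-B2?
SAT-A2 ≈ 630, SAT-B2 ≈ 530; (530 − 630) / 630 ≈ -15.9%.

≈ -15.9%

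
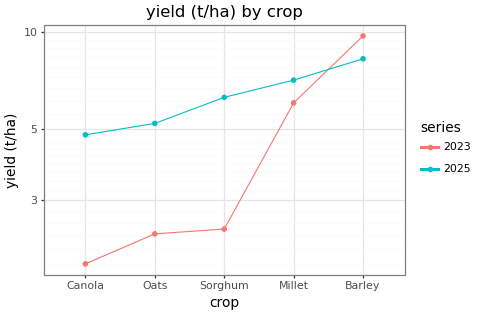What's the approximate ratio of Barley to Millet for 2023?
Barley ≈ 10, Millet ≈ 6; 10/6 ≈ 1.67.

≈ 1.67×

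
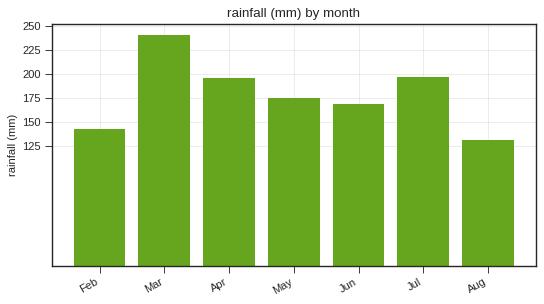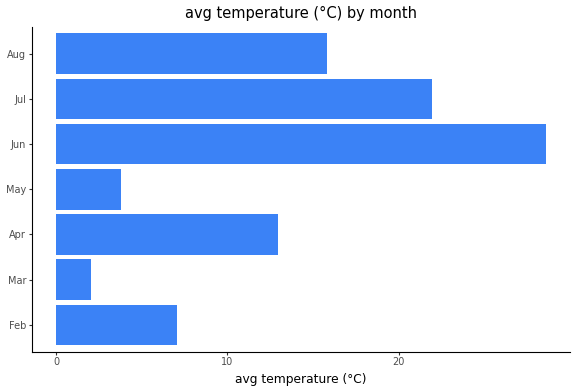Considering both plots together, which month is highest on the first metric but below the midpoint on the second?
Mar

Chart 2 median avg temperature (°C) ≈ 15; below-median months: Feb, Mar, May. Among those, Mar has the highest rainfall (mm) (≈ 250).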